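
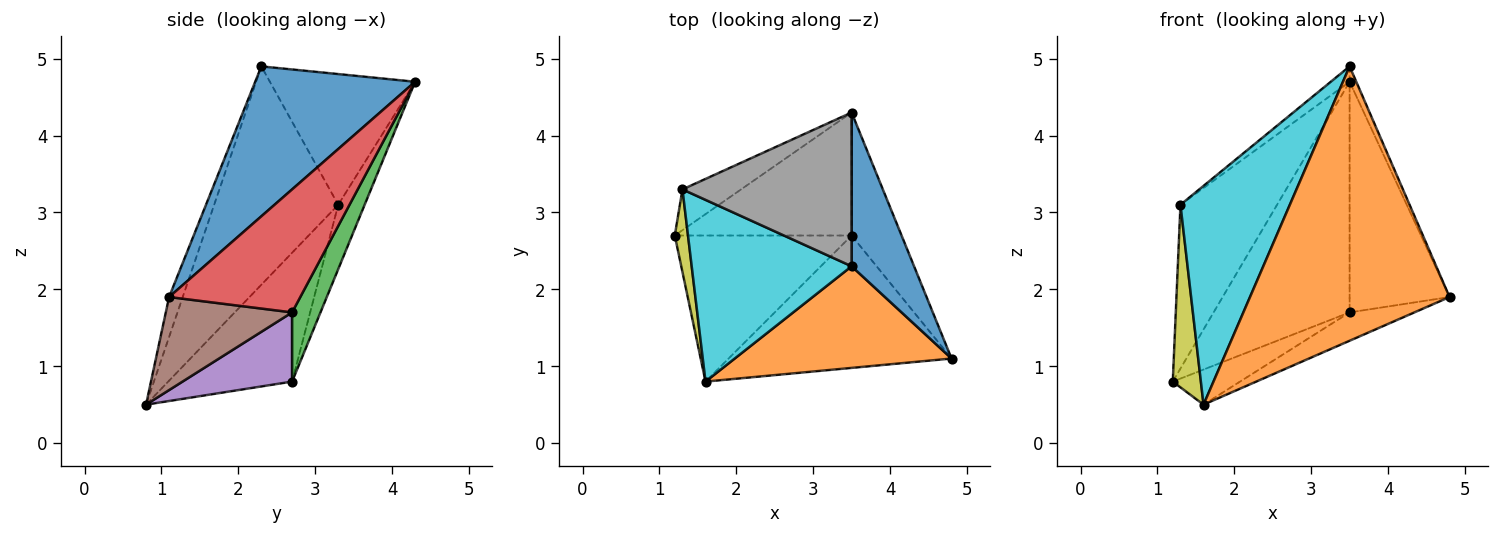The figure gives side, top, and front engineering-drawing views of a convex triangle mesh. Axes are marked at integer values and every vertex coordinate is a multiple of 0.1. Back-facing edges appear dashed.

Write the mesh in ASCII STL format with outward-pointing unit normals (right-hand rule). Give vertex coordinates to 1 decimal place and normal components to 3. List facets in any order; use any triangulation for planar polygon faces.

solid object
 facet normal 0.922 0.038 0.384
  outer loop
   vertex 3.5 2.3 4.9
   vertex 4.8 1.1 1.9
   vertex 3.5 4.3 4.7
  endloop
 endfacet
 facet normal -0.064 -0.936 0.347
  outer loop
   vertex 1.6 0.8 0.5
   vertex 4.8 1.1 1.9
   vertex 3.5 2.3 4.9
  endloop
 endfacet
 facet normal 0.181 0.868 -0.463
  outer loop
   vertex 3.5 2.7 1.7
   vertex 1.2 2.7 0.8
   vertex 3.5 4.3 4.7
  endloop
 endfacet
 facet normal 0.757 0.577 -0.308
  outer loop
   vertex 3.5 2.7 1.7
   vertex 3.5 4.3 4.7
   vertex 4.8 1.1 1.9
  endloop
 endfacet
 facet normal 0.356 0.218 -0.909
  outer loop
   vertex 3.5 2.7 1.7
   vertex 1.6 0.8 0.5
   vertex 1.2 2.7 0.8
  endloop
 endfacet
 facet normal 0.378 0.194 -0.905
  outer loop
   vertex 3.5 2.7 1.7
   vertex 4.8 1.1 1.9
   vertex 1.6 0.8 0.5
  endloop
 endfacet
 facet normal -0.256 0.938 -0.234
  outer loop
   vertex 1.3 3.3 3.1
   vertex 3.5 4.3 4.7
   vertex 1.2 2.7 0.8
  endloop
 endfacet
 facet normal -0.610 0.079 0.789
  outer loop
   vertex 1.3 3.3 3.1
   vertex 3.5 2.3 4.9
   vertex 3.5 4.3 4.7
  endloop
 endfacet
 facet normal -0.970 -0.220 0.100
  outer loop
   vertex 1.3 3.3 3.1
   vertex 1.2 2.7 0.8
   vertex 1.6 0.8 0.5
  endloop
 endfacet
 facet normal -0.657 -0.580 0.481
  outer loop
   vertex 1.3 3.3 3.1
   vertex 1.6 0.8 0.5
   vertex 3.5 2.3 4.9
  endloop
 endfacet
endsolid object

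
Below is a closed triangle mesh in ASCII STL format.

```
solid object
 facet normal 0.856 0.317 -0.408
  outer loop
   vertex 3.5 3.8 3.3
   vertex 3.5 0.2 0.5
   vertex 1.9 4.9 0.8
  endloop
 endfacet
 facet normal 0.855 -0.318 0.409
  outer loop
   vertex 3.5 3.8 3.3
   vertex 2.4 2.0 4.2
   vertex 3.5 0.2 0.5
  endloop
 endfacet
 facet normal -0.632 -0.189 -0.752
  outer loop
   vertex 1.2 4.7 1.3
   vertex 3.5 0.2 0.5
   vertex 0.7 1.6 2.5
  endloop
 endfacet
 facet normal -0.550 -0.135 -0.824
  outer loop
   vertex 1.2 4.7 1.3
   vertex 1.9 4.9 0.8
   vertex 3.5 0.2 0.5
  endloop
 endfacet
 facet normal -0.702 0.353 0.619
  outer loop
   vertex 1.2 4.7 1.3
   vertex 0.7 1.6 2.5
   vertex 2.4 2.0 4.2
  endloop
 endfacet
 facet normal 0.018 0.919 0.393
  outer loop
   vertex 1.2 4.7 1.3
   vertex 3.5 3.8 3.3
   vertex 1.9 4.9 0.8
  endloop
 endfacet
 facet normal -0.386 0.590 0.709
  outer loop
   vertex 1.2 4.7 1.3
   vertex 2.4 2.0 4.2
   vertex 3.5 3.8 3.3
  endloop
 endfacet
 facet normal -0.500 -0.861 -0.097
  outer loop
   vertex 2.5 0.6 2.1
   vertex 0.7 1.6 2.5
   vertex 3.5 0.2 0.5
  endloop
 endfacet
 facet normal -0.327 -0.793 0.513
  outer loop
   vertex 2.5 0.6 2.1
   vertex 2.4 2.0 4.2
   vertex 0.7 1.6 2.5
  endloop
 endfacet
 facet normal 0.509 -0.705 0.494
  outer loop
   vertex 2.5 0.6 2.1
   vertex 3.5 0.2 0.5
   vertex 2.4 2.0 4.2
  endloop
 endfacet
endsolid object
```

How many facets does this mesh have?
10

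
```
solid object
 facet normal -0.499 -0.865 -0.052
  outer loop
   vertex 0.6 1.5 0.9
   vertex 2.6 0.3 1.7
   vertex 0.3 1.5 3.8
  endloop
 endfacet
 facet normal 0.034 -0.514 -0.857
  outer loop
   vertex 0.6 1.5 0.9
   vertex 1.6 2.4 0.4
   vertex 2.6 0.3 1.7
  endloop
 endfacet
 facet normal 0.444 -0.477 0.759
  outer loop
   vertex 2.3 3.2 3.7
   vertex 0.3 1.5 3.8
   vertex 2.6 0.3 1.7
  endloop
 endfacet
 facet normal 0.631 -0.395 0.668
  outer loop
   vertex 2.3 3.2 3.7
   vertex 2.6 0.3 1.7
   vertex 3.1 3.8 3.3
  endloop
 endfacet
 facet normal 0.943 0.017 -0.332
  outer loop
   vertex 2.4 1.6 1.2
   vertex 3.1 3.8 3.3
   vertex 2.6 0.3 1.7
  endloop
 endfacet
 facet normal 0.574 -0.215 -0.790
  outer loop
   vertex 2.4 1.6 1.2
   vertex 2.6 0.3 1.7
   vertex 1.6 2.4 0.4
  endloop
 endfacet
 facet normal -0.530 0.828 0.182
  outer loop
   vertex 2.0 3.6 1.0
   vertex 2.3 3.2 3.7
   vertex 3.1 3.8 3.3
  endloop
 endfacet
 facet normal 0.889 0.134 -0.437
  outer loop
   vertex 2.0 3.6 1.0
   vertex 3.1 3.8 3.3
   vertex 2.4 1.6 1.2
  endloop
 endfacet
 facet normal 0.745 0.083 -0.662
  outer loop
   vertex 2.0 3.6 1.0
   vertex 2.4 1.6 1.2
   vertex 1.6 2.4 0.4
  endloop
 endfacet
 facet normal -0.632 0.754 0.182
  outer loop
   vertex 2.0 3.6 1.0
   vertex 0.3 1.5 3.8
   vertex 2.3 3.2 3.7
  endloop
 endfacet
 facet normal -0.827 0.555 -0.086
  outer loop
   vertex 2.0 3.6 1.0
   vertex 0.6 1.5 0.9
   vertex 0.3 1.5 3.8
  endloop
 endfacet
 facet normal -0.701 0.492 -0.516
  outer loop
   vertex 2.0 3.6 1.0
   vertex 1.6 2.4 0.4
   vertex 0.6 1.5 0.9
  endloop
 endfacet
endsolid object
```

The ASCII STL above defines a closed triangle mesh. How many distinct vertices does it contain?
8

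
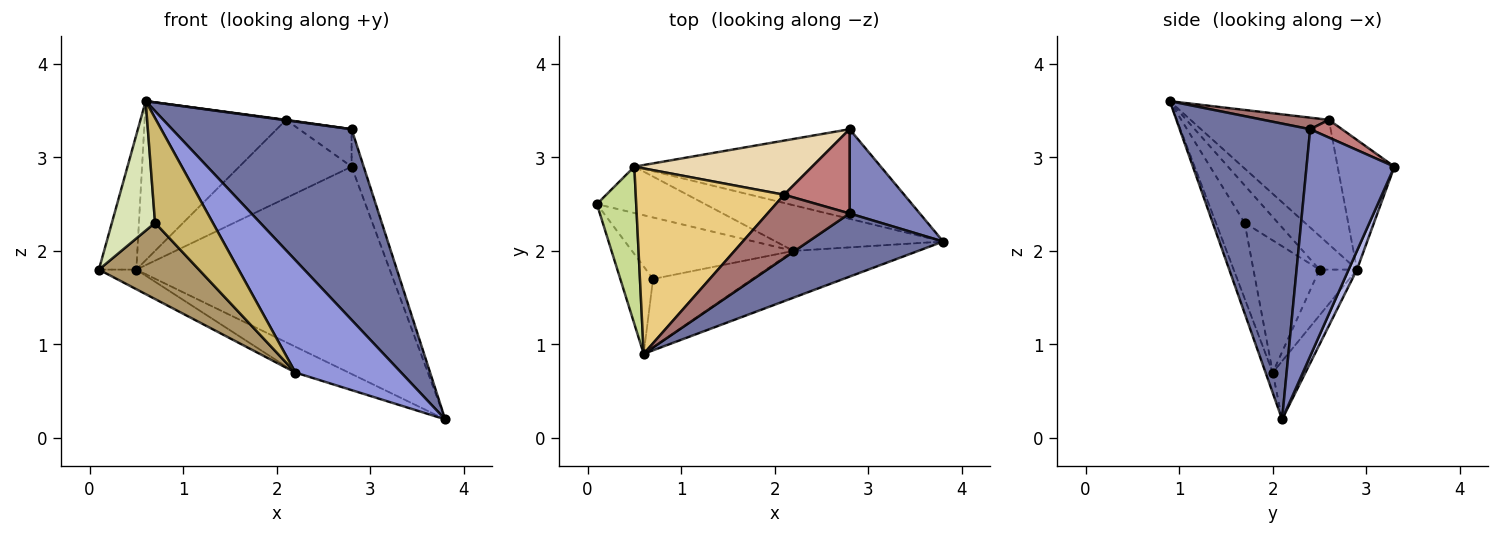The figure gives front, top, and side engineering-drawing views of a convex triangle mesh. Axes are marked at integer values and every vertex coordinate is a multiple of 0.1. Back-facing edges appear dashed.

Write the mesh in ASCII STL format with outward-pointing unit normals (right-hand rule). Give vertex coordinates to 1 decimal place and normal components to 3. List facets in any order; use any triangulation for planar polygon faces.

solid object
 facet normal 0.568 -0.781 0.259
  outer loop
   vertex 2.8 2.4 3.3
   vertex 0.6 0.9 3.6
   vertex 3.8 2.1 0.2
  endloop
 endfacet
 facet normal 0.947 0.130 0.293
  outer loop
   vertex 2.8 2.4 3.3
   vertex 3.8 2.1 0.2
   vertex 2.8 3.3 2.9
  endloop
 endfacet
 facet normal -0.062 -0.921 -0.384
  outer loop
   vertex 2.2 2.0 0.7
   vertex 3.8 2.1 0.2
   vertex 0.6 0.9 3.6
  endloop
 endfacet
 facet normal 0.030 0.917 -0.397
  outer loop
   vertex 0.5 2.9 1.8
   vertex 2.8 3.3 2.9
   vertex 3.8 2.1 0.2
  endloop
 endfacet
 facet normal -0.363 0.363 -0.858
  outer loop
   vertex 0.5 2.9 1.8
   vertex 2.2 2.0 0.7
   vertex 0.1 2.5 1.8
  endloop
 endfacet
 facet normal -0.290 0.471 -0.833
  outer loop
   vertex 0.5 2.9 1.8
   vertex 3.8 2.1 0.2
   vertex 2.2 2.0 0.7
  endloop
 endfacet
 facet normal -0.545 0.545 0.636
  outer loop
   vertex 0.5 2.9 1.8
   vertex 0.1 2.5 1.8
   vertex 0.6 0.9 3.6
  endloop
 endfacet
 facet normal -0.539 -0.698 -0.471
  outer loop
   vertex 0.7 1.7 2.3
   vertex 0.6 0.9 3.6
   vertex 0.1 2.5 1.8
  endloop
 endfacet
 facet normal -0.457 -0.692 -0.558
  outer loop
   vertex 0.7 1.7 2.3
   vertex 0.1 2.5 1.8
   vertex 2.2 2.0 0.7
  endloop
 endfacet
 facet normal -0.384 -0.773 -0.505
  outer loop
   vertex 0.7 1.7 2.3
   vertex 2.2 2.0 0.7
   vertex 0.6 0.9 3.6
  endloop
 endfacet
 facet normal -0.537 0.549 0.640
  outer loop
   vertex 2.1 2.6 3.4
   vertex 0.5 2.9 1.8
   vertex 0.6 0.9 3.6
  endloop
 endfacet
 facet normal -0.384 0.759 0.526
  outer loop
   vertex 2.1 2.6 3.4
   vertex 2.8 3.3 2.9
   vertex 0.5 2.9 1.8
  endloop
 endfacet
 facet normal 0.140 -0.007 0.990
  outer loop
   vertex 2.1 2.6 3.4
   vertex 0.6 0.9 3.6
   vertex 2.8 2.4 3.3
  endloop
 endfacet
 facet normal 0.239 0.394 0.887
  outer loop
   vertex 2.1 2.6 3.4
   vertex 2.8 2.4 3.3
   vertex 2.8 3.3 2.9
  endloop
 endfacet
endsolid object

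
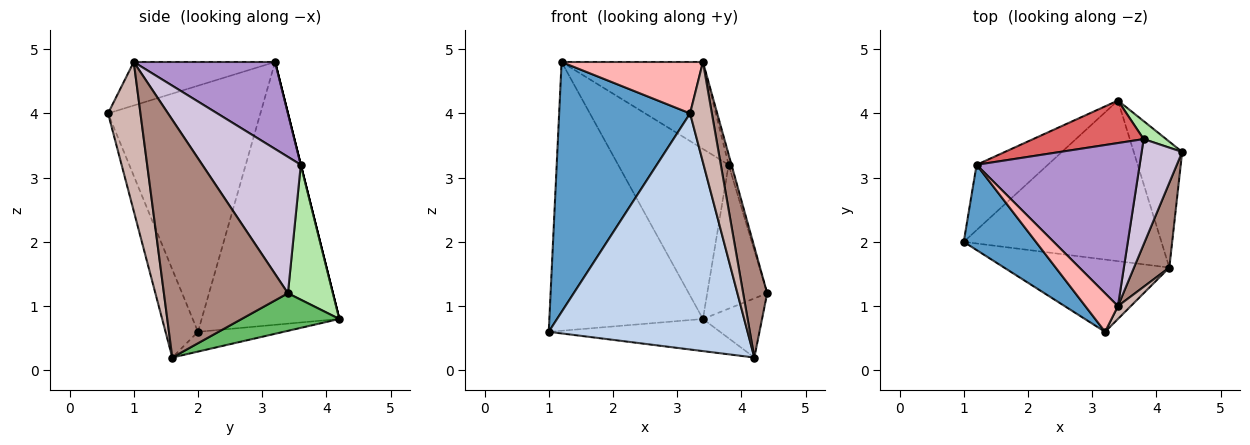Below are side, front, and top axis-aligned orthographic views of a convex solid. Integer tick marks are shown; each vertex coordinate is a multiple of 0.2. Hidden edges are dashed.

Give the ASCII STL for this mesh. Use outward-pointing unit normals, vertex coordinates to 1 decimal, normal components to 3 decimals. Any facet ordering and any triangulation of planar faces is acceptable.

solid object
 facet normal -0.740 -0.636 0.217
  outer loop
   vertex 1.2 3.2 4.8
   vertex 1.0 2.0 0.6
   vertex 3.2 0.6 4.0
  endloop
 endfacet
 facet normal -0.154 -0.945 -0.289
  outer loop
   vertex 4.2 1.6 0.2
   vertex 3.2 0.6 4.0
   vertex 1.0 2.0 0.6
  endloop
 endfacet
 facet normal -0.657 0.733 -0.178
  outer loop
   vertex 3.4 4.2 0.8
   vertex 1.0 2.0 0.6
   vertex 1.2 3.2 4.8
  endloop
 endfacet
 facet normal -0.098 0.195 -0.976
  outer loop
   vertex 3.4 4.2 0.8
   vertex 4.2 1.6 0.2
   vertex 1.0 2.0 0.6
  endloop
 endfacet
 facet normal 0.575 0.348 -0.741
  outer loop
   vertex 3.4 4.2 0.8
   vertex 4.4 3.4 1.2
   vertex 4.2 1.6 0.2
  endloop
 endfacet
 facet normal 0.597 0.796 0.100
  outer loop
   vertex 3.8 3.6 3.2
   vertex 4.4 3.4 1.2
   vertex 3.4 4.2 0.8
  endloop
 endfacet
 facet normal 0.000 0.970 0.243
  outer loop
   vertex 3.8 3.6 3.2
   vertex 3.4 4.2 0.8
   vertex 1.2 3.2 4.8
  endloop
 endfacet
 facet normal -0.625 -0.625 0.469
  outer loop
   vertex 3.4 1.0 4.8
   vertex 1.2 3.2 4.8
   vertex 3.2 0.6 4.0
  endloop
 endfacet
 facet normal 0.426 0.426 0.798
  outer loop
   vertex 3.4 1.0 4.8
   vertex 3.8 3.6 3.2
   vertex 1.2 3.2 4.8
  endloop
 endfacet
 facet normal 0.958 0.028 0.285
  outer loop
   vertex 3.4 1.0 4.8
   vertex 4.4 3.4 1.2
   vertex 3.8 3.6 3.2
  endloop
 endfacet
 facet normal 0.971 -0.188 0.144
  outer loop
   vertex 3.4 1.0 4.8
   vertex 4.2 1.6 0.2
   vertex 4.4 3.4 1.2
  endloop
 endfacet
 facet normal 0.828 -0.557 0.071
  outer loop
   vertex 3.4 1.0 4.8
   vertex 3.2 0.6 4.0
   vertex 4.2 1.6 0.2
  endloop
 endfacet
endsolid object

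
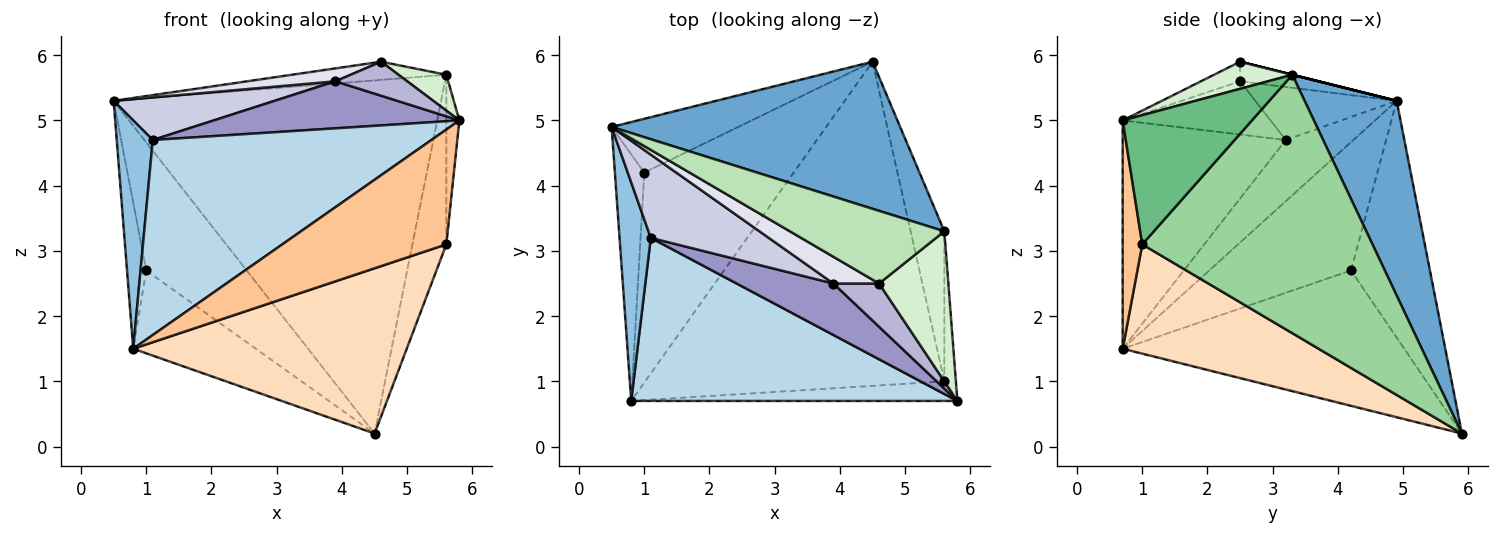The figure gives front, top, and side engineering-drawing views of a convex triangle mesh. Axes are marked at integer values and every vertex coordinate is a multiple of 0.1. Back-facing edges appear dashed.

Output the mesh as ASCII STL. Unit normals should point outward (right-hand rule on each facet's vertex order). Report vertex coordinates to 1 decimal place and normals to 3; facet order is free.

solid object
 facet normal 0.251 0.894 0.372
  outer loop
   vertex 5.6 3.3 5.7
   vertex 4.5 5.9 0.2
   vertex 0.5 4.9 5.3
  endloop
 endfacet
 facet normal -0.805 -0.429 0.411
  outer loop
   vertex 1.1 3.2 4.7
   vertex 0.5 4.9 5.3
   vertex 0.8 0.7 1.5
  endloop
 endfacet
 facet normal -0.410 -0.700 0.585
  outer loop
   vertex 1.1 3.2 4.7
   vertex 0.8 0.7 1.5
   vertex 5.8 0.7 5.0
  endloop
 endfacet
 facet normal -0.587 0.746 -0.314
  outer loop
   vertex 1.0 4.2 2.7
   vertex 0.5 4.9 5.3
   vertex 4.5 5.9 0.2
  endloop
 endfacet
 facet normal -0.966 0.131 -0.221
  outer loop
   vertex 1.0 4.2 2.7
   vertex 0.8 0.7 1.5
   vertex 0.5 4.9 5.3
  endloop
 endfacet
 facet normal -0.644 0.281 -0.711
  outer loop
   vertex 1.0 4.2 2.7
   vertex 4.5 5.9 0.2
   vertex 0.8 0.7 1.5
  endloop
 endfacet
 facet normal 0.117 -0.979 -0.167
  outer loop
   vertex 5.6 1.0 3.1
   vertex 5.8 0.7 5.0
   vertex 0.8 0.7 1.5
  endloop
 endfacet
 facet normal 0.309 -0.432 -0.847
  outer loop
   vertex 5.6 1.0 3.1
   vertex 0.8 0.7 1.5
   vertex 4.5 5.9 0.2
  endloop
 endfacet
 facet normal 0.991 0.100 -0.089
  outer loop
   vertex 5.6 1.0 3.1
   vertex 5.6 3.3 5.7
   vertex 5.8 0.7 5.0
  endloop
 endfacet
 facet normal 0.981 0.145 -0.128
  outer loop
   vertex 5.6 1.0 3.1
   vertex 4.5 5.9 0.2
   vertex 5.6 3.3 5.7
  endloop
 endfacet
 facet normal 0.000 0.243 0.970
  outer loop
   vertex 4.6 2.5 5.9
   vertex 5.6 3.3 5.7
   vertex 0.5 4.9 5.3
  endloop
 endfacet
 facet normal 0.356 -0.217 0.909
  outer loop
   vertex 4.6 2.5 5.9
   vertex 5.8 0.7 5.0
   vertex 5.6 3.3 5.7
  endloop
 endfacet
 facet normal -0.376 -0.625 0.684
  outer loop
   vertex 3.9 2.5 5.6
   vertex 1.1 3.2 4.7
   vertex 5.8 0.7 5.0
  endloop
 endfacet
 facet normal -0.319 -0.585 0.745
  outer loop
   vertex 3.9 2.5 5.6
   vertex 5.8 0.7 5.0
   vertex 4.6 2.5 5.9
  endloop
 endfacet
 facet normal -0.371 -0.423 0.827
  outer loop
   vertex 3.9 2.5 5.6
   vertex 0.5 4.9 5.3
   vertex 1.1 3.2 4.7
  endloop
 endfacet
 facet normal -0.360 -0.405 0.840
  outer loop
   vertex 3.9 2.5 5.6
   vertex 4.6 2.5 5.9
   vertex 0.5 4.9 5.3
  endloop
 endfacet
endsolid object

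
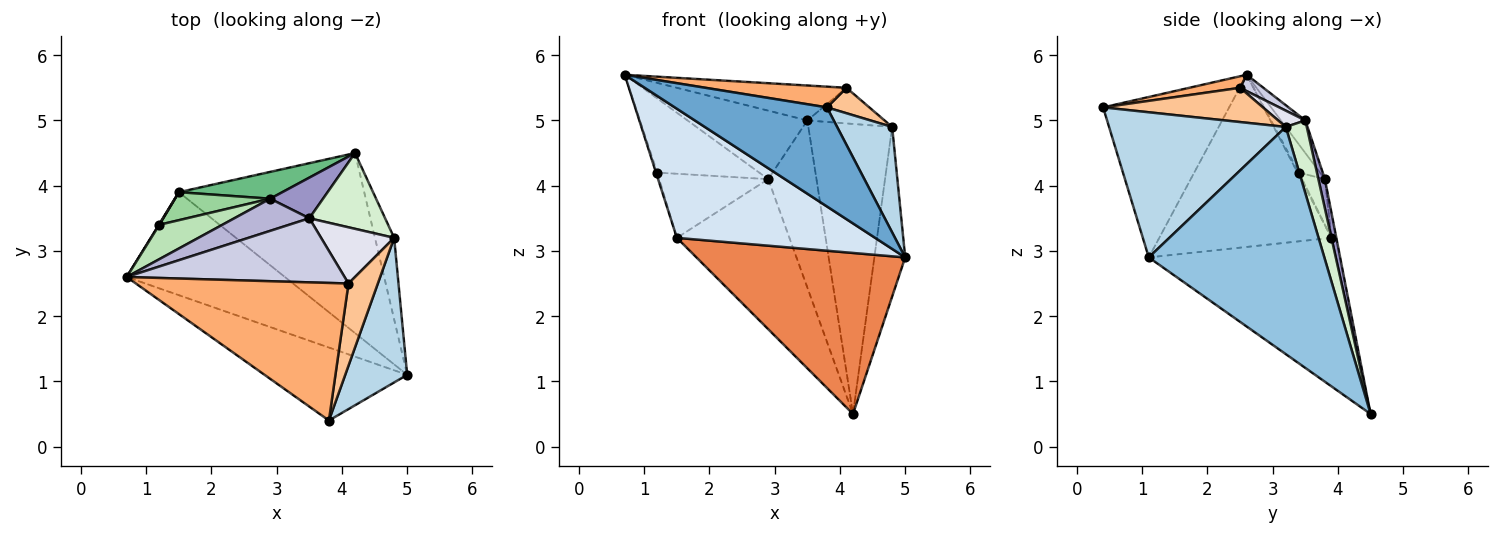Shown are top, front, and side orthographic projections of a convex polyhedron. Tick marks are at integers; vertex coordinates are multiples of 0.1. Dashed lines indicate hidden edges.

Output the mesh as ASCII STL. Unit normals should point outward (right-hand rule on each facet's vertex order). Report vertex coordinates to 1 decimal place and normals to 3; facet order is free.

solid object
 facet normal -0.555 -0.670 -0.493
  outer loop
   vertex 3.8 0.4 5.2
   vertex 0.7 2.6 5.7
   vertex 5.0 1.1 2.9
  endloop
 endfacet
 facet normal 0.982 0.172 -0.083
  outer loop
   vertex 4.8 3.2 4.9
   vertex 5.0 1.1 2.9
   vertex 4.2 4.5 0.5
  endloop
 endfacet
 facet normal 0.884 -0.275 0.377
  outer loop
   vertex 4.8 3.2 4.9
   vertex 3.8 0.4 5.2
   vertex 5.0 1.1 2.9
  endloop
 endfacet
 facet normal -0.562 -0.647 -0.516
  outer loop
   vertex 1.5 3.9 3.2
   vertex 5.0 1.1 2.9
   vertex 0.7 2.6 5.7
  endloop
 endfacet
 facet normal -0.513 -0.572 -0.640
  outer loop
   vertex 1.5 3.9 3.2
   vertex 4.2 4.5 0.5
   vertex 5.0 1.1 2.9
  endloop
 endfacet
 facet normal 0.054 -0.149 0.987
  outer loop
   vertex 4.1 2.5 5.5
   vertex 0.7 2.6 5.7
   vertex 3.8 0.4 5.2
  endloop
 endfacet
 facet normal 0.744 -0.197 0.638
  outer loop
   vertex 4.1 2.5 5.5
   vertex 3.8 0.4 5.2
   vertex 4.8 3.2 4.9
  endloop
 endfacet
 facet normal -0.700 0.700 0.140
  outer loop
   vertex 1.2 3.4 4.2
   vertex 1.5 3.9 3.2
   vertex 0.7 2.6 5.7
  endloop
 endfacet
 facet normal -0.043 0.983 0.176
  outer loop
   vertex 2.9 3.8 4.1
   vertex 4.2 4.5 0.5
   vertex 1.5 3.9 3.2
  endloop
 endfacet
 facet normal -0.189 0.900 0.393
  outer loop
   vertex 2.9 3.8 4.1
   vertex 1.5 3.9 3.2
   vertex 1.2 3.4 4.2
  endloop
 endfacet
 facet normal -0.185 0.891 0.414
  outer loop
   vertex 2.9 3.8 4.1
   vertex 1.2 3.4 4.2
   vertex 0.7 2.6 5.7
  endloop
 endfacet
 facet normal 0.236 0.940 0.246
  outer loop
   vertex 3.5 3.5 5.0
   vertex 4.8 3.2 4.9
   vertex 4.2 4.5 0.5
  endloop
 endfacet
 facet normal 0.130 0.963 0.234
  outer loop
   vertex 3.5 3.5 5.0
   vertex 4.2 4.5 0.5
   vertex 2.9 3.8 4.1
  endloop
 endfacet
 facet normal -0.182 0.890 0.418
  outer loop
   vertex 3.5 3.5 5.0
   vertex 2.9 3.8 4.1
   vertex 0.7 2.6 5.7
  endloop
 endfacet
 facet normal 0.066 0.477 0.876
  outer loop
   vertex 3.5 3.5 5.0
   vertex 0.7 2.6 5.7
   vertex 4.1 2.5 5.5
  endloop
 endfacet
 facet normal 0.185 0.526 0.830
  outer loop
   vertex 3.5 3.5 5.0
   vertex 4.1 2.5 5.5
   vertex 4.8 3.2 4.9
  endloop
 endfacet
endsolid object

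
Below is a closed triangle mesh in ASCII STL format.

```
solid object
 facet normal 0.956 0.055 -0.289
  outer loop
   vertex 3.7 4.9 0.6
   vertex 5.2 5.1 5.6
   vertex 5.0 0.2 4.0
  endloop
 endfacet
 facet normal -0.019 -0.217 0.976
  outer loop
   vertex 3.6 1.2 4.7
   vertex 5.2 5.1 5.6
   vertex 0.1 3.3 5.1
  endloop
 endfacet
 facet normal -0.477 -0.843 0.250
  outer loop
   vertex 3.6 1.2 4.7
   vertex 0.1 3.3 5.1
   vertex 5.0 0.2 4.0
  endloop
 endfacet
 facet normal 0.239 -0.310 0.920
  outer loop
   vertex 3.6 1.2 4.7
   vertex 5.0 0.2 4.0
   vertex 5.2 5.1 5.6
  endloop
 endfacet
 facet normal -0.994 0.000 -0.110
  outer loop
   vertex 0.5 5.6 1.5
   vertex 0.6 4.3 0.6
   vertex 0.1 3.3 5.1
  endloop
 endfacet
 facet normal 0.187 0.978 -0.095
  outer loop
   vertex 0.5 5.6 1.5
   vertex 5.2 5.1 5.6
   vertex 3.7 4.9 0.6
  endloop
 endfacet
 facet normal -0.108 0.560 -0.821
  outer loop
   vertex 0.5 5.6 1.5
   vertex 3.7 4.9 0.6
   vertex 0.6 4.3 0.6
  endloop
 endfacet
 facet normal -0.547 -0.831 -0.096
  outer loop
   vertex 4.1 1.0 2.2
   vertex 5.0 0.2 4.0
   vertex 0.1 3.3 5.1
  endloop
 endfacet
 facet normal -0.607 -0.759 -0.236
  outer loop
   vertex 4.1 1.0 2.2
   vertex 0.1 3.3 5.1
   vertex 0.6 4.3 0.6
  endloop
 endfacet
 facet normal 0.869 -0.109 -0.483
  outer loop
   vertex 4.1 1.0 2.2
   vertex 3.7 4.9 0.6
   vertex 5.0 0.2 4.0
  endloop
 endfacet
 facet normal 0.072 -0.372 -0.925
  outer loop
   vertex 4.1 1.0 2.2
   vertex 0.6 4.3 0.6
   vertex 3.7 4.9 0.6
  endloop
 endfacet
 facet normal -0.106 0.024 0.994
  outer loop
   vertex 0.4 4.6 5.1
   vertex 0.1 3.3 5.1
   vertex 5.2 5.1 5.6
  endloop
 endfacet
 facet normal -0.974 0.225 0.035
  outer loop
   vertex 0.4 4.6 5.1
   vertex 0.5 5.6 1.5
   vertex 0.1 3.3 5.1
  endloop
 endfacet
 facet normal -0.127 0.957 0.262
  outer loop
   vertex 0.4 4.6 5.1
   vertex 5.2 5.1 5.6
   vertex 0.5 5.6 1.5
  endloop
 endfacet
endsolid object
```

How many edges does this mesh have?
21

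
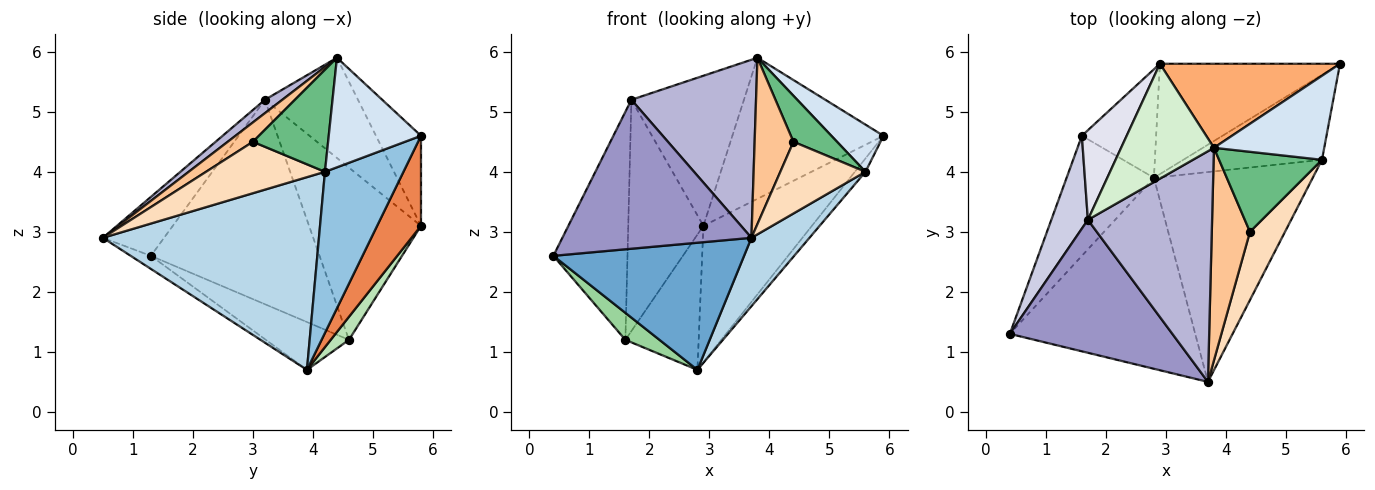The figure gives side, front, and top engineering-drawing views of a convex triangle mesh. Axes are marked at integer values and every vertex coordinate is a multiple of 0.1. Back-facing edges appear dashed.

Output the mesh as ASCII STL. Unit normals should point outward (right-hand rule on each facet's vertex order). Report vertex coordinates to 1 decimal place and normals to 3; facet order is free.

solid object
 facet normal -0.059 -0.553 -0.831
  outer loop
   vertex 2.8 3.9 0.7
   vertex 3.7 0.5 2.9
   vertex 0.4 1.3 2.6
  endloop
 endfacet
 facet normal 0.754 0.102 -0.649
  outer loop
   vertex 5.6 4.2 4.0
   vertex 2.8 3.9 0.7
   vertex 5.9 5.8 4.6
  endloop
 endfacet
 facet normal 0.756 -0.203 -0.623
  outer loop
   vertex 5.6 4.2 4.0
   vertex 3.7 0.5 2.9
   vertex 2.8 3.9 0.7
  endloop
 endfacet
 facet normal 0.655 -0.370 0.659
  outer loop
   vertex 5.6 4.2 4.0
   vertex 5.9 5.8 4.6
   vertex 3.8 4.4 5.9
  endloop
 endfacet
 facet normal 0.300 0.742 -0.600
  outer loop
   vertex 2.9 5.8 3.1
   vertex 5.9 5.8 4.6
   vertex 2.8 3.9 0.7
  endloop
 endfacet
 facet normal -0.248 0.832 0.496
  outer loop
   vertex 2.9 5.8 3.1
   vertex 3.8 4.4 5.9
   vertex 5.9 5.8 4.6
  endloop
 endfacet
 facet normal 0.372 -0.572 0.731
  outer loop
   vertex 4.4 3.0 4.5
   vertex 3.8 4.4 5.9
   vertex 3.7 0.5 2.9
  endloop
 endfacet
 facet normal 0.711 -0.509 0.485
  outer loop
   vertex 4.4 3.0 4.5
   vertex 3.7 0.5 2.9
   vertex 5.6 4.2 4.0
  endloop
 endfacet
 facet normal 0.652 -0.378 0.657
  outer loop
   vertex 4.4 3.0 4.5
   vertex 5.6 4.2 4.0
   vertex 3.8 4.4 5.9
  endloop
 endfacet
 facet normal -0.471 -0.194 -0.860
  outer loop
   vertex 1.6 4.6 1.2
   vertex 2.8 3.9 0.7
   vertex 0.4 1.3 2.6
  endloop
 endfacet
 facet normal 0.191 0.766 -0.614
  outer loop
   vertex 1.6 4.6 1.2
   vertex 2.9 5.8 3.1
   vertex 2.8 3.9 0.7
  endloop
 endfacet
 facet normal -0.549 0.664 0.508
  outer loop
   vertex 1.7 3.2 5.2
   vertex 3.8 4.4 5.9
   vertex 2.9 5.8 3.1
  endloop
 endfacet
 facet normal -0.235 -0.725 0.647
  outer loop
   vertex 1.7 3.2 5.2
   vertex 0.4 1.3 2.6
   vertex 3.7 0.5 2.9
  endloop
 endfacet
 facet normal 0.085 -0.609 0.789
  outer loop
   vertex 1.7 3.2 5.2
   vertex 3.7 0.5 2.9
   vertex 3.8 4.4 5.9
  endloop
 endfacet
 facet normal -0.903 0.397 0.162
  outer loop
   vertex 1.7 3.2 5.2
   vertex 1.6 4.6 1.2
   vertex 0.4 1.3 2.6
  endloop
 endfacet
 facet normal -0.811 0.545 0.211
  outer loop
   vertex 1.7 3.2 5.2
   vertex 2.9 5.8 3.1
   vertex 1.6 4.6 1.2
  endloop
 endfacet
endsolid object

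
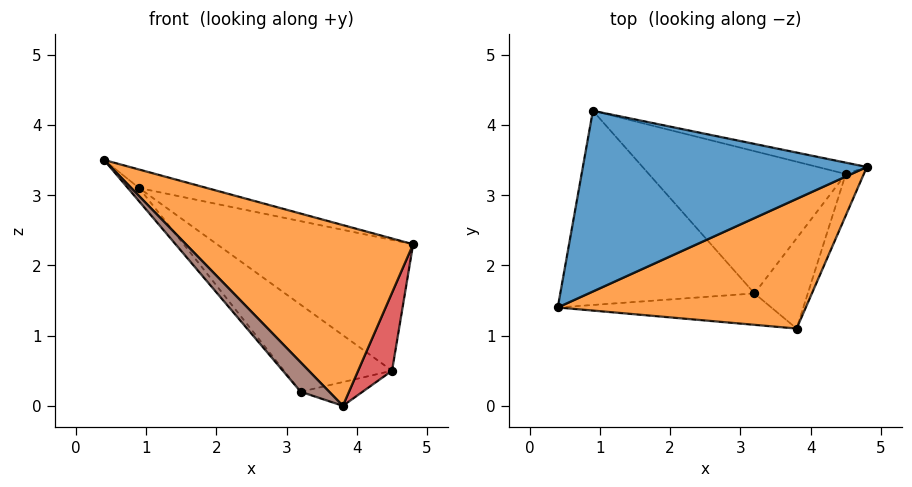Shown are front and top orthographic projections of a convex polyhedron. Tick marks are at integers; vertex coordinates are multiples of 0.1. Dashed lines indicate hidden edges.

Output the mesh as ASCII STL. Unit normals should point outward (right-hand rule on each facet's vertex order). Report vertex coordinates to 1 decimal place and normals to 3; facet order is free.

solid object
 facet normal 0.219 0.099 0.971
  outer loop
   vertex 0.9 4.2 3.1
   vertex 0.4 1.4 3.5
   vertex 4.8 3.4 2.3
  endloop
 endfacet
 facet normal 0.467 -0.718 0.515
  outer loop
   vertex 3.8 1.1 0.0
   vertex 4.8 3.4 2.3
   vertex 0.4 1.4 3.5
  endloop
 endfacet
 facet normal 0.183 0.979 -0.085
  outer loop
   vertex 4.5 3.3 0.5
   vertex 0.9 4.2 3.1
   vertex 4.8 3.4 2.3
  endloop
 endfacet
 facet normal 0.952 -0.270 -0.144
  outer loop
   vertex 4.5 3.3 0.5
   vertex 4.8 3.4 2.3
   vertex 3.8 1.1 0.0
  endloop
 endfacet
 facet normal -0.763 0.044 -0.645
  outer loop
   vertex 3.2 1.6 0.2
   vertex 0.4 1.4 3.5
   vertex 0.9 4.2 3.1
  endloop
 endfacet
 facet normal -0.631 -0.530 -0.567
  outer loop
   vertex 3.2 1.6 0.2
   vertex 3.8 1.1 0.0
   vertex 0.4 1.4 3.5
  endloop
 endfacet
 facet normal -0.437 0.469 -0.767
  outer loop
   vertex 3.2 1.6 0.2
   vertex 0.9 4.2 3.1
   vertex 4.5 3.3 0.5
  endloop
 endfacet
 facet normal -0.109 0.253 -0.961
  outer loop
   vertex 3.2 1.6 0.2
   vertex 4.5 3.3 0.5
   vertex 3.8 1.1 0.0
  endloop
 endfacet
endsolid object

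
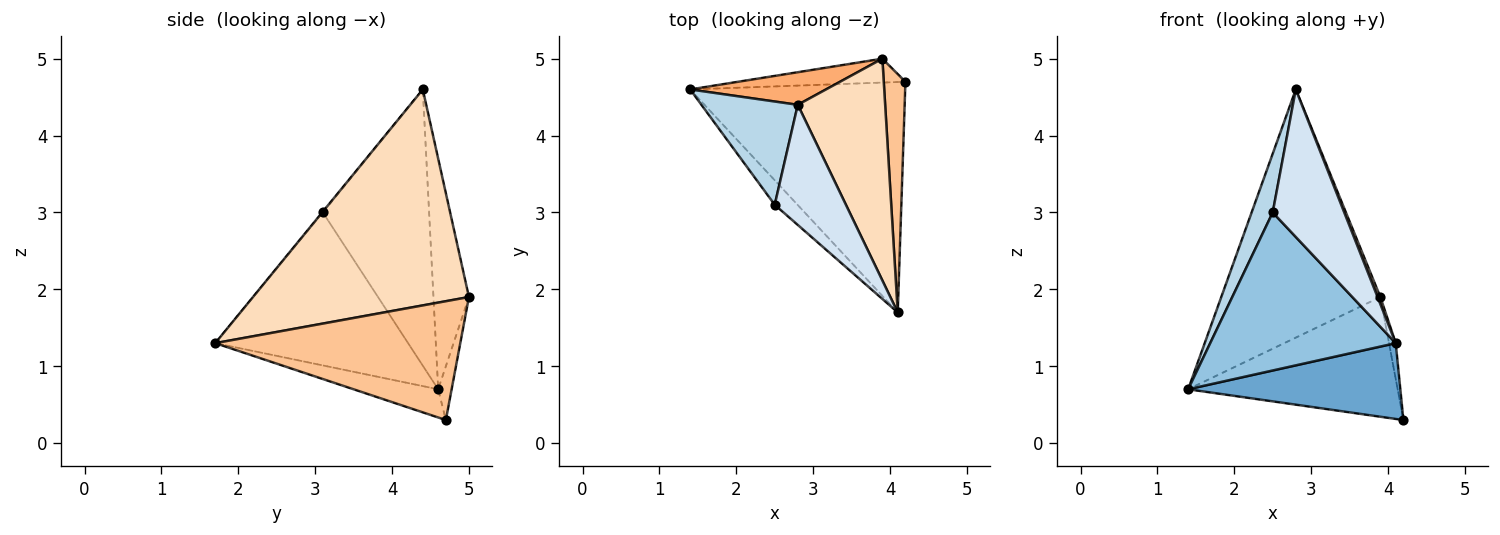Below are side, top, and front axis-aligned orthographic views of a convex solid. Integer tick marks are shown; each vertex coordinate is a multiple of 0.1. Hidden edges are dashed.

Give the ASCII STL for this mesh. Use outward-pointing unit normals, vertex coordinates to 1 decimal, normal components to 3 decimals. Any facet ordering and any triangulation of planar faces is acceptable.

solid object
 facet normal -0.124 -0.310 -0.943
  outer loop
   vertex 4.1 1.7 1.3
   vertex 1.4 4.6 0.7
   vertex 4.2 4.7 0.3
  endloop
 endfacet
 facet normal -0.717 -0.689 -0.107
  outer loop
   vertex 2.5 3.1 3.0
   vertex 1.4 4.6 0.7
   vertex 4.1 1.7 1.3
  endloop
 endfacet
 facet normal -0.928 -0.184 0.324
  outer loop
   vertex 2.5 3.1 3.0
   vertex 2.8 4.4 4.6
   vertex 1.4 4.6 0.7
  endloop
 endfacet
 facet normal -0.008 -0.775 0.631
  outer loop
   vertex 2.5 3.1 3.0
   vertex 4.1 1.7 1.3
   vertex 2.8 4.4 4.6
  endloop
 endfacet
 facet normal -0.063 0.979 -0.195
  outer loop
   vertex 3.9 5.0 1.9
   vertex 4.2 4.7 0.3
   vertex 1.4 4.6 0.7
  endloop
 endfacet
 facet normal -0.216 0.968 0.127
  outer loop
   vertex 3.9 5.0 1.9
   vertex 1.4 4.6 0.7
   vertex 2.8 4.4 4.6
  endloop
 endfacet
 facet normal 0.983 0.027 0.179
  outer loop
   vertex 3.9 5.0 1.9
   vertex 4.1 1.7 1.3
   vertex 4.2 4.7 0.3
  endloop
 endfacet
 facet normal 0.927 -0.012 0.375
  outer loop
   vertex 3.9 5.0 1.9
   vertex 2.8 4.4 4.6
   vertex 4.1 1.7 1.3
  endloop
 endfacet
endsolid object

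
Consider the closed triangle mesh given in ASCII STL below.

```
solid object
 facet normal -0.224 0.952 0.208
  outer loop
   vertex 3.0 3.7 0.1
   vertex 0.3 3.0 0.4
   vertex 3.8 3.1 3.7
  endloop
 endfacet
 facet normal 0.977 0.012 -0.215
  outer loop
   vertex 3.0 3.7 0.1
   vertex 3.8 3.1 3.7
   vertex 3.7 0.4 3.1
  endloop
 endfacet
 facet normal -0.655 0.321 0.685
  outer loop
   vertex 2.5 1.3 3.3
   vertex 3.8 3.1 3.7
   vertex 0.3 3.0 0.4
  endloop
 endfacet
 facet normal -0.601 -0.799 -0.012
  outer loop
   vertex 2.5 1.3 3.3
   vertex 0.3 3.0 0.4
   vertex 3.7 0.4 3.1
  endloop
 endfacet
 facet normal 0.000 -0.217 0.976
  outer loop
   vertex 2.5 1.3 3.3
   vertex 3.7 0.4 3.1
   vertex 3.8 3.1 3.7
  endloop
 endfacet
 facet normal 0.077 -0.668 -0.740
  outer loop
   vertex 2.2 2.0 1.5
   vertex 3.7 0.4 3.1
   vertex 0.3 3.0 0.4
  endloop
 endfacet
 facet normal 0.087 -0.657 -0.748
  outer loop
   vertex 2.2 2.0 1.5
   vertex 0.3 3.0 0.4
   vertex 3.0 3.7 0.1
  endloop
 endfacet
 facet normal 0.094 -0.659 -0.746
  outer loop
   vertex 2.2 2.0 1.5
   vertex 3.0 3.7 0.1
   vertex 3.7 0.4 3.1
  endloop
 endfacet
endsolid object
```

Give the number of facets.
8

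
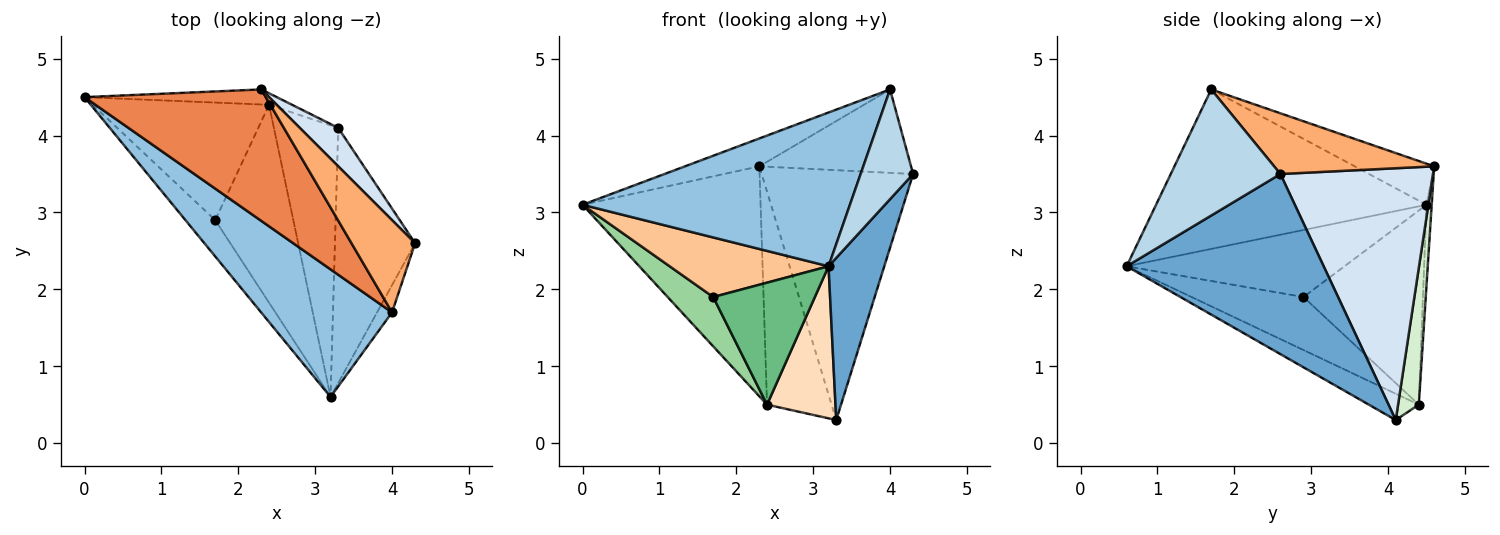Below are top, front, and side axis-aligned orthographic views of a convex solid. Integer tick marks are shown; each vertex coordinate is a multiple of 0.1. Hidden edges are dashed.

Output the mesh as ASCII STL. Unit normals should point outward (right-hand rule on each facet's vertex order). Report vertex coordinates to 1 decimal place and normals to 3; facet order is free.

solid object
 facet normal 0.885 -0.250 -0.394
  outer loop
   vertex 3.3 4.1 0.3
   vertex 4.3 2.6 3.5
   vertex 3.2 0.6 2.3
  endloop
 endfacet
 facet normal -0.614 -0.607 0.504
  outer loop
   vertex 4.0 1.7 4.6
   vertex 0.0 4.5 3.1
   vertex 3.2 0.6 2.3
  endloop
 endfacet
 facet normal 0.897 -0.429 -0.107
  outer loop
   vertex 4.0 1.7 4.6
   vertex 3.2 0.6 2.3
   vertex 4.3 2.6 3.5
  endloop
 endfacet
 facet normal 0.706 0.700 0.108
  outer loop
   vertex 2.3 4.6 3.6
   vertex 4.3 2.6 3.5
   vertex 3.3 4.1 0.3
  endloop
 endfacet
 facet normal -0.216 0.202 0.955
  outer loop
   vertex 2.3 4.6 3.6
   vertex 0.0 4.5 3.1
   vertex 4.0 1.7 4.6
  endloop
 endfacet
 facet normal 0.578 0.547 0.605
  outer loop
   vertex 2.3 4.6 3.6
   vertex 4.0 1.7 4.6
   vertex 4.3 2.6 3.5
  endloop
 endfacet
 facet normal -0.760 -0.555 -0.338
  outer loop
   vertex 1.7 2.9 1.9
   vertex 3.2 0.6 2.3
   vertex 0.0 4.5 3.1
  endloop
 endfacet
 facet normal -0.336 -0.460 -0.822
  outer loop
   vertex 2.4 4.4 0.5
   vertex 3.3 4.1 0.3
   vertex 3.2 0.6 2.3
  endloop
 endfacet
 facet normal -0.500 -0.454 -0.737
  outer loop
   vertex 2.4 4.4 0.5
   vertex 3.2 0.6 2.3
   vertex 1.7 2.9 1.9
  endloop
 endfacet
 facet normal -0.712 -0.272 -0.647
  outer loop
   vertex 2.4 4.4 0.5
   vertex 1.7 2.9 1.9
   vertex 0.0 4.5 3.1
  endloop
 endfacet
 facet normal -0.029 0.997 -0.065
  outer loop
   vertex 2.4 4.4 0.5
   vertex 0.0 4.5 3.1
   vertex 2.3 4.6 3.6
  endloop
 endfacet
 facet normal 0.305 0.951 -0.051
  outer loop
   vertex 2.4 4.4 0.5
   vertex 2.3 4.6 3.6
   vertex 3.3 4.1 0.3
  endloop
 endfacet
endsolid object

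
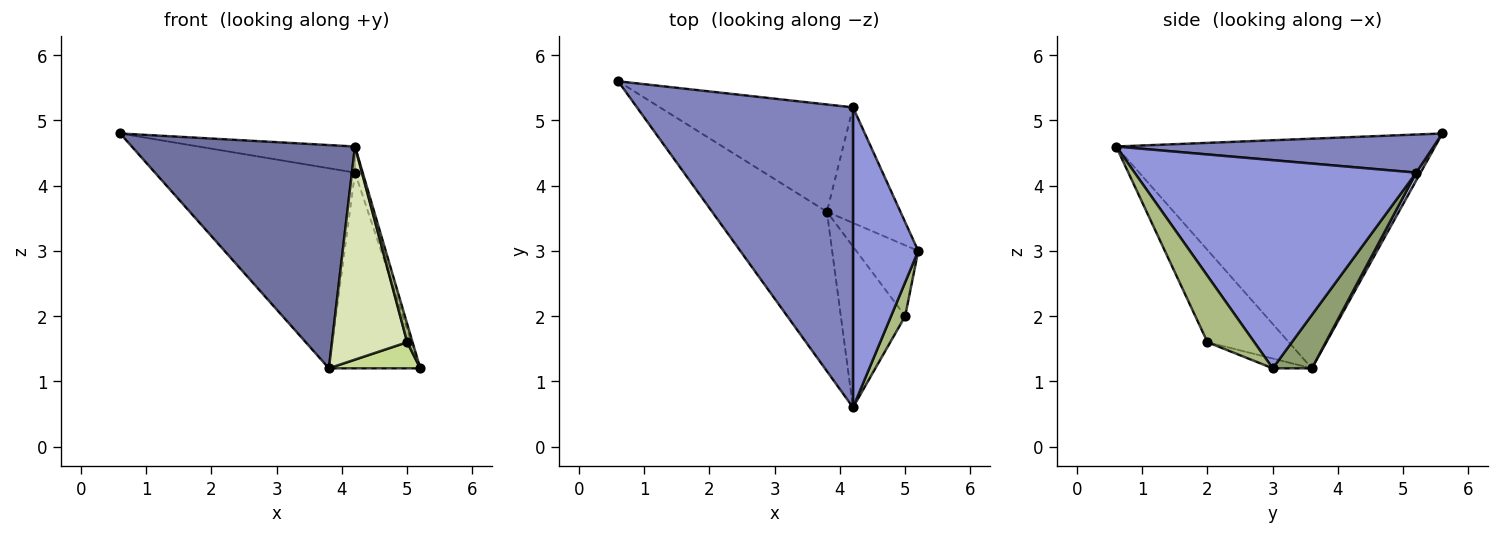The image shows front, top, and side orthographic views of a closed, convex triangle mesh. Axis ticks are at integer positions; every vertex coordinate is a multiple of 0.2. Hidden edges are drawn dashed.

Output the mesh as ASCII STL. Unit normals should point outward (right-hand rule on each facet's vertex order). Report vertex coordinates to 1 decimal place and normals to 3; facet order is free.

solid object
 facet normal -0.758 -0.531 -0.379
  outer loop
   vertex 3.8 3.6 1.2
   vertex 4.2 0.6 4.6
   vertex 0.6 5.6 4.8
  endloop
 endfacet
 facet normal 0.173 0.085 0.981
  outer loop
   vertex 4.2 5.2 4.2
   vertex 0.6 5.6 4.8
   vertex 4.2 0.6 4.6
  endloop
 endfacet
 facet normal 0.954 0.026 0.299
  outer loop
   vertex 4.2 5.2 4.2
   vertex 4.2 0.6 4.6
   vertex 5.2 3.0 1.2
  endloop
 endfacet
 facet normal 0.019 0.881 -0.472
  outer loop
   vertex 4.2 5.2 4.2
   vertex 3.8 3.6 1.2
   vertex 0.6 5.6 4.8
  endloop
 endfacet
 facet normal 0.346 0.808 -0.477
  outer loop
   vertex 4.2 5.2 4.2
   vertex 5.2 3.0 1.2
   vertex 3.8 3.6 1.2
  endloop
 endfacet
 facet normal 0.972 -0.112 0.207
  outer loop
   vertex 5.0 2.0 1.6
   vertex 5.2 3.0 1.2
   vertex 4.2 0.6 4.6
  endloop
 endfacet
 facet normal -0.147 -0.342 -0.928
  outer loop
   vertex 5.0 2.0 1.6
   vertex 3.8 3.6 1.2
   vertex 5.2 3.0 1.2
  endloop
 endfacet
 facet normal -0.653 -0.604 -0.456
  outer loop
   vertex 5.0 2.0 1.6
   vertex 4.2 0.6 4.6
   vertex 3.8 3.6 1.2
  endloop
 endfacet
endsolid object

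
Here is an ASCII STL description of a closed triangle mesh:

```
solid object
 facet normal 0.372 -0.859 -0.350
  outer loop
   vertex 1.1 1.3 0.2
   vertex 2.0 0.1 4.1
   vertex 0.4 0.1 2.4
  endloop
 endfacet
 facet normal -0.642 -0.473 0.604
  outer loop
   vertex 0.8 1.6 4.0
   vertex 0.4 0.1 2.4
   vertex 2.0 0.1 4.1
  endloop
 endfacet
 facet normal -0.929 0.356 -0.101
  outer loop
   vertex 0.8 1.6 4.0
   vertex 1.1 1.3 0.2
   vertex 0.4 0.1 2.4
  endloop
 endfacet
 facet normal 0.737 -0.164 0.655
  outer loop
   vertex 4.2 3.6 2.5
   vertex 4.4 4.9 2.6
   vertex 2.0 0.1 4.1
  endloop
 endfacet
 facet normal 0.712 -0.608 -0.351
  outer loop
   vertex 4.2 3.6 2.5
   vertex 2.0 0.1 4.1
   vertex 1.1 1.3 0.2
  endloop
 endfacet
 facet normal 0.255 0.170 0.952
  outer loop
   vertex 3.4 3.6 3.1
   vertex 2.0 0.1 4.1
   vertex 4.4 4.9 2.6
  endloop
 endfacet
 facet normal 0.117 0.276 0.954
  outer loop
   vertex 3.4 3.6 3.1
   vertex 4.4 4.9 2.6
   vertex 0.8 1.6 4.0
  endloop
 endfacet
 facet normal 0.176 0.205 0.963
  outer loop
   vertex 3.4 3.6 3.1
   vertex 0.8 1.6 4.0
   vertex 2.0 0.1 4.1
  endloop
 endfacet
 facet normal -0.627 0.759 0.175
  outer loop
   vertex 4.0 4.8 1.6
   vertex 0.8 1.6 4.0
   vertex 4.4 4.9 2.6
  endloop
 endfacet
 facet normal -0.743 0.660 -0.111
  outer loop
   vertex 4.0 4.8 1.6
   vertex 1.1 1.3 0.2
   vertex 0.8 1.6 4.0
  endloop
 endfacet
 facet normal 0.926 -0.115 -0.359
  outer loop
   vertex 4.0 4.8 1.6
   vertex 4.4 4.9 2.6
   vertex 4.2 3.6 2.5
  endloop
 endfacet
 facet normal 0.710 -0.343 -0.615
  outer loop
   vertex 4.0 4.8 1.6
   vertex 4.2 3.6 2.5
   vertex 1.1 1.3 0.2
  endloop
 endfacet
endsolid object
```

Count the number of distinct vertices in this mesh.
8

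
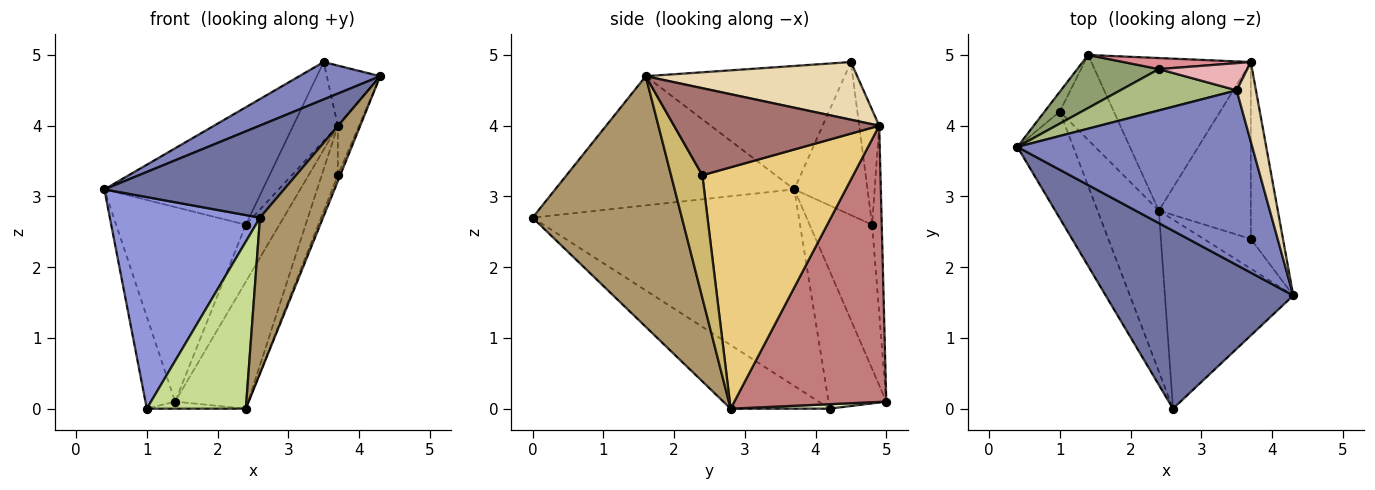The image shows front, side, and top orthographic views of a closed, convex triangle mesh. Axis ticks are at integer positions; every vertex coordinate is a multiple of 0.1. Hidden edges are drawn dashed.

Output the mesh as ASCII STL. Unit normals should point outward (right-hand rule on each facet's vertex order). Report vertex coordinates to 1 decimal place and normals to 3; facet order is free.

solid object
 facet normal -0.522 -0.392 0.757
  outer loop
   vertex 2.6 0.0 2.7
   vertex 4.3 1.6 4.7
   vertex 0.4 3.7 3.1
  endloop
 endfacet
 facet normal -0.457 -0.186 0.870
  outer loop
   vertex 3.5 4.5 4.9
   vertex 0.4 3.7 3.1
   vertex 4.3 1.6 4.7
  endloop
 endfacet
 facet normal -0.846 -0.477 -0.241
  outer loop
   vertex 1.0 4.2 0.0
   vertex 2.6 0.0 2.7
   vertex 0.4 3.7 3.1
  endloop
 endfacet
 facet normal -0.885 0.455 -0.098
  outer loop
   vertex 1.0 4.2 0.0
   vertex 0.4 3.7 3.1
   vertex 1.4 5.0 0.1
  endloop
 endfacet
 facet normal -0.422 0.875 0.239
  outer loop
   vertex 2.4 4.8 2.6
   vertex 1.4 5.0 0.1
   vertex 0.4 3.7 3.1
  endloop
 endfacet
 facet normal -0.400 0.865 0.304
  outer loop
   vertex 2.4 4.8 2.6
   vertex 0.4 3.7 3.1
   vertex 3.5 4.5 4.9
  endloop
 endfacet
 facet normal -0.584 -0.584 -0.563
  outer loop
   vertex 2.4 2.8 0.0
   vertex 2.6 0.0 2.7
   vertex 1.0 4.2 0.0
  endloop
 endfacet
 facet normal 0.083 0.083 -0.993
  outer loop
   vertex 2.4 2.8 0.0
   vertex 1.0 4.2 0.0
   vertex 1.4 5.0 0.1
  endloop
 endfacet
 facet normal 0.833 -0.352 -0.427
  outer loop
   vertex 2.4 2.8 0.0
   vertex 4.3 1.6 4.7
   vertex 2.6 0.0 2.7
  endloop
 endfacet
 facet normal 0.931 0.072 -0.358
  outer loop
   vertex 2.4 2.8 0.0
   vertex 3.7 2.4 3.3
   vertex 4.3 1.6 4.7
  endloop
 endfacet
 facet normal 0.930 0.099 -0.354
  outer loop
   vertex 3.7 4.9 4.0
   vertex 3.7 2.4 3.3
   vertex 2.4 2.8 0.0
  endloop
 endfacet
 facet normal 0.922 0.233 0.309
  outer loop
   vertex 3.7 4.9 4.0
   vertex 3.5 4.5 4.9
   vertex 4.3 1.6 4.7
  endloop
 endfacet
 facet normal 0.934 0.097 -0.345
  outer loop
   vertex 3.7 4.9 4.0
   vertex 4.3 1.6 4.7
   vertex 3.7 2.4 3.3
  endloop
 endfacet
 facet normal 0.799 0.384 -0.462
  outer loop
   vertex 3.7 4.9 4.0
   vertex 2.4 2.8 0.0
   vertex 1.4 5.0 0.1
  endloop
 endfacet
 facet normal -0.271 0.945 0.184
  outer loop
   vertex 3.7 4.9 4.0
   vertex 1.4 5.0 0.1
   vertex 2.4 4.8 2.6
  endloop
 endfacet
 facet normal -0.390 0.870 0.300
  outer loop
   vertex 3.7 4.9 4.0
   vertex 2.4 4.8 2.6
   vertex 3.5 4.5 4.9
  endloop
 endfacet
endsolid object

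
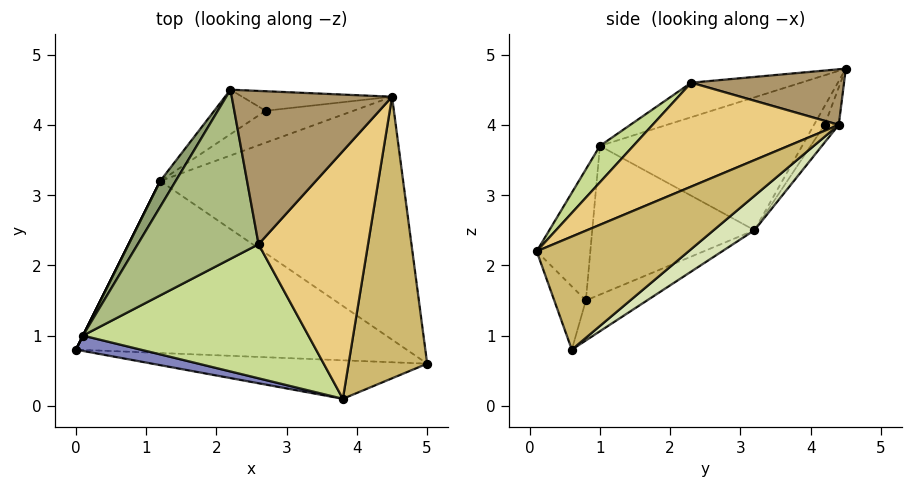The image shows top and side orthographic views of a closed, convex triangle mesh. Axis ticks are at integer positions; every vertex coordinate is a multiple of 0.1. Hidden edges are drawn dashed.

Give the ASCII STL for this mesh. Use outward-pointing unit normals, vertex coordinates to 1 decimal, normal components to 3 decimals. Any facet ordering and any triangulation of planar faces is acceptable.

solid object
 facet normal -0.093 -0.910 -0.405
  outer loop
   vertex 3.8 0.1 2.2
   vertex 0.0 0.8 1.5
   vertex 5.0 0.6 0.8
  endloop
 endfacet
 facet normal -0.198 -0.975 0.098
  outer loop
   vertex 0.1 1.0 3.7
   vertex 0.0 0.8 1.5
   vertex 3.8 0.1 2.2
  endloop
 endfacet
 facet normal -0.108 0.428 -0.897
  outer loop
   vertex 1.2 3.2 2.5
   vertex 5.0 0.6 0.8
   vertex 0.0 0.8 1.5
  endloop
 endfacet
 facet normal -0.894 0.447 0.000
  outer loop
   vertex 1.2 3.2 2.5
   vertex 0.0 0.8 1.5
   vertex 0.1 1.0 3.7
  endloop
 endfacet
 facet normal -0.867 0.488 0.101
  outer loop
   vertex 1.2 3.2 2.5
   vertex 0.1 1.0 3.7
   vertex 2.2 4.5 4.8
  endloop
 endfacet
 facet normal -0.272 -0.136 0.953
  outer loop
   vertex 2.6 2.3 4.6
   vertex 2.2 4.5 4.8
   vertex 0.1 1.0 3.7
  endloop
 endfacet
 facet normal 0.113 -0.704 0.702
  outer loop
   vertex 2.6 2.3 4.6
   vertex 0.1 1.0 3.7
   vertex 3.8 0.1 2.2
  endloop
 endfacet
 facet normal 0.107 0.649 -0.754
  outer loop
   vertex 4.5 4.4 4.0
   vertex 5.0 0.6 0.8
   vertex 1.2 3.2 2.5
  endloop
 endfacet
 facet normal 0.327 -0.026 0.945
  outer loop
   vertex 4.5 4.4 4.0
   vertex 2.2 4.5 4.8
   vertex 2.6 2.3 4.6
  endloop
 endfacet
 facet normal 0.769 -0.349 0.535
  outer loop
   vertex 4.5 4.4 4.0
   vertex 3.8 0.1 2.2
   vertex 5.0 0.6 0.8
  endloop
 endfacet
 facet normal 0.636 -0.384 0.670
  outer loop
   vertex 4.5 4.4 4.0
   vertex 2.6 2.3 4.6
   vertex 3.8 0.1 2.2
  endloop
 endfacet
 facet normal -0.159 0.888 -0.432
  outer loop
   vertex 2.7 4.2 4.0
   vertex 1.2 3.2 2.5
   vertex 2.2 4.5 4.8
  endloop
 endfacet
 facet normal -0.101 0.909 -0.404
  outer loop
   vertex 2.7 4.2 4.0
   vertex 2.2 4.5 4.8
   vertex 4.5 4.4 4.0
  endloop
 endfacet
 facet normal -0.097 0.870 -0.483
  outer loop
   vertex 2.7 4.2 4.0
   vertex 4.5 4.4 4.0
   vertex 1.2 3.2 2.5
  endloop
 endfacet
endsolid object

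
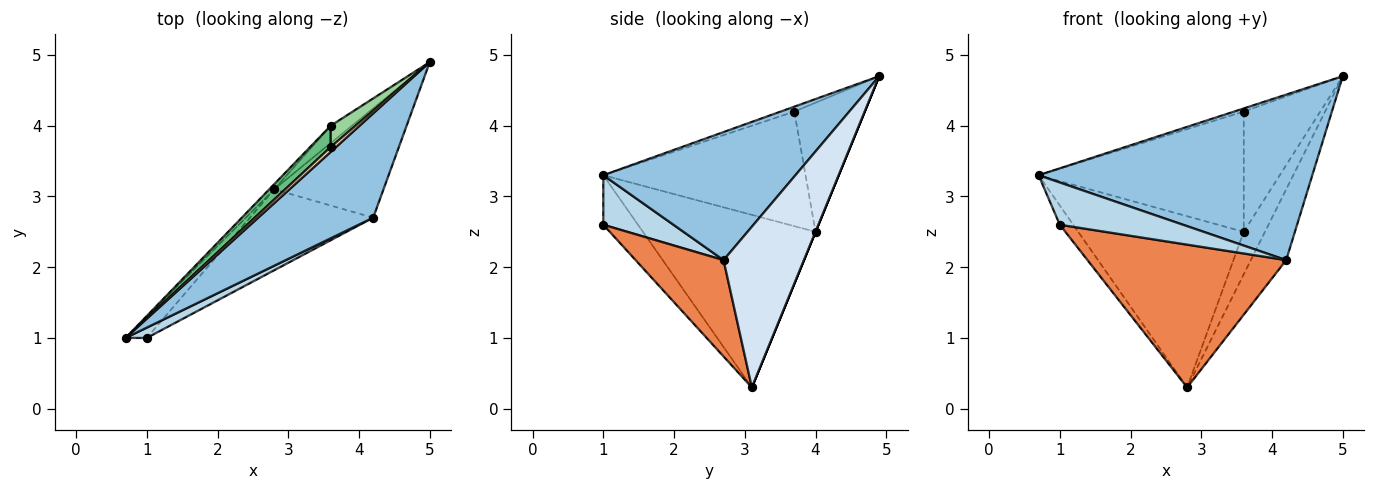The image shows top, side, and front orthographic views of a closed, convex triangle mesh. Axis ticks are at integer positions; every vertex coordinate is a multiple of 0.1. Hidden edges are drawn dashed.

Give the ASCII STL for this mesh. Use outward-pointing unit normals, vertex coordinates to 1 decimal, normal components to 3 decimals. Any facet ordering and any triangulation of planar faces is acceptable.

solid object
 facet normal -0.866 0.336 -0.371
  outer loop
   vertex 2.8 3.1 0.3
   vertex 1.0 1.0 2.6
   vertex 0.7 1.0 3.3
  endloop
 endfacet
 facet normal 0.511 -0.727 0.458
  outer loop
   vertex 4.2 2.7 2.1
   vertex 5.0 4.9 4.7
   vertex 0.7 1.0 3.3
  endloop
 endfacet
 facet normal 0.484 -0.850 0.207
  outer loop
   vertex 4.2 2.7 2.1
   vertex 0.7 1.0 3.3
   vertex 1.0 1.0 2.6
  endloop
 endfacet
 facet normal 0.777 0.342 -0.528
  outer loop
   vertex 4.2 2.7 2.1
   vertex 2.8 3.1 0.3
   vertex 5.0 4.9 4.7
  endloop
 endfacet
 facet normal 0.359 -0.812 -0.460
  outer loop
   vertex 4.2 2.7 2.1
   vertex 1.0 1.0 2.6
   vertex 2.8 3.1 0.3
  endloop
 endfacet
 facet normal -0.722 0.692 -0.021
  outer loop
   vertex 3.6 4.0 2.5
   vertex 2.8 3.1 0.3
   vertex 0.7 1.0 3.3
  endloop
 endfacet
 facet normal 0.000 0.926 -0.379
  outer loop
   vertex 3.6 4.0 2.5
   vertex 5.0 4.9 4.7
   vertex 2.8 3.1 0.3
  endloop
 endfacet
 facet normal -0.605 0.426 0.673
  outer loop
   vertex 3.6 3.7 4.2
   vertex 0.7 1.0 3.3
   vertex 5.0 4.9 4.7
  endloop
 endfacet
 facet normal -0.697 0.707 0.125
  outer loop
   vertex 3.6 3.7 4.2
   vertex 3.6 4.0 2.5
   vertex 0.7 1.0 3.3
  endloop
 endfacet
 facet normal -0.671 0.730 0.129
  outer loop
   vertex 3.6 3.7 4.2
   vertex 5.0 4.9 4.7
   vertex 3.6 4.0 2.5
  endloop
 endfacet
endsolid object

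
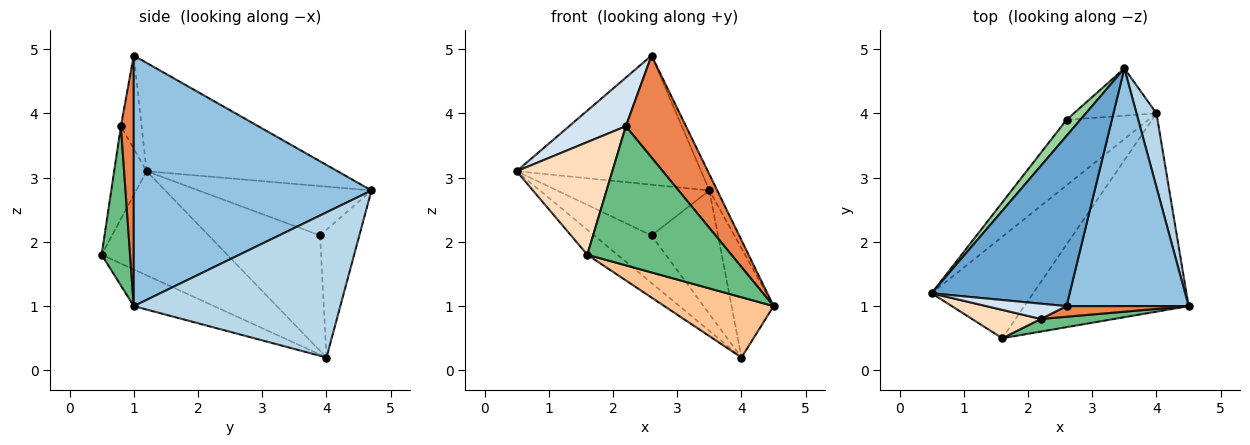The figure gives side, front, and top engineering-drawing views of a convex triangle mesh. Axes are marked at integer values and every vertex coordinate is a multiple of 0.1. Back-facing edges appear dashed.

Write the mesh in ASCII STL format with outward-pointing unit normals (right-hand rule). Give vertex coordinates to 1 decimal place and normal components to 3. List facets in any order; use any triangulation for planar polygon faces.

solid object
 facet normal -0.530 0.512 0.676
  outer loop
   vertex 2.6 1.0 4.9
   vertex 3.5 4.7 2.8
   vertex 0.5 1.2 3.1
  endloop
 endfacet
 facet normal 0.899 0.030 0.438
  outer loop
   vertex 2.6 1.0 4.9
   vertex 4.5 1.0 1.0
   vertex 3.5 4.7 2.8
  endloop
 endfacet
 facet normal 0.971 0.197 0.134
  outer loop
   vertex 4.0 4.0 0.2
   vertex 3.5 4.7 2.8
   vertex 4.5 1.0 1.0
  endloop
 endfacet
 facet normal -0.329 -0.901 0.283
  outer loop
   vertex 2.2 0.8 3.8
   vertex 2.6 1.0 4.9
   vertex 0.5 1.2 3.1
  endloop
 endfacet
 facet normal 0.208 -0.973 0.101
  outer loop
   vertex 2.2 0.8 3.8
   vertex 4.5 1.0 1.0
   vertex 2.6 1.0 4.9
  endloop
 endfacet
 facet normal -0.706 0.169 -0.688
  outer loop
   vertex 1.6 0.5 1.8
   vertex 0.5 1.2 3.1
   vertex 4.0 4.0 0.2
  endloop
 endfacet
 facet normal -0.209 -0.284 -0.936
  outer loop
   vertex 1.6 0.5 1.8
   vertex 4.0 4.0 0.2
   vertex 4.5 1.0 1.0
  endloop
 endfacet
 facet normal -0.312 -0.921 0.232
  outer loop
   vertex 1.6 0.5 1.8
   vertex 2.2 0.8 3.8
   vertex 0.5 1.2 3.1
  endloop
 endfacet
 facet normal 0.193 -0.977 0.089
  outer loop
   vertex 1.6 0.5 1.8
   vertex 4.5 1.0 1.0
   vertex 2.2 0.8 3.8
  endloop
 endfacet
 facet normal -0.734 0.647 0.205
  outer loop
   vertex 2.6 3.9 2.1
   vertex 0.5 1.2 3.1
   vertex 3.5 4.7 2.8
  endloop
 endfacet
 facet normal -0.752 0.387 -0.534
  outer loop
   vertex 2.6 3.9 2.1
   vertex 4.0 4.0 0.2
   vertex 0.5 1.2 3.1
  endloop
 endfacet
 facet normal -0.483 0.818 -0.313
  outer loop
   vertex 2.6 3.9 2.1
   vertex 3.5 4.7 2.8
   vertex 4.0 4.0 0.2
  endloop
 endfacet
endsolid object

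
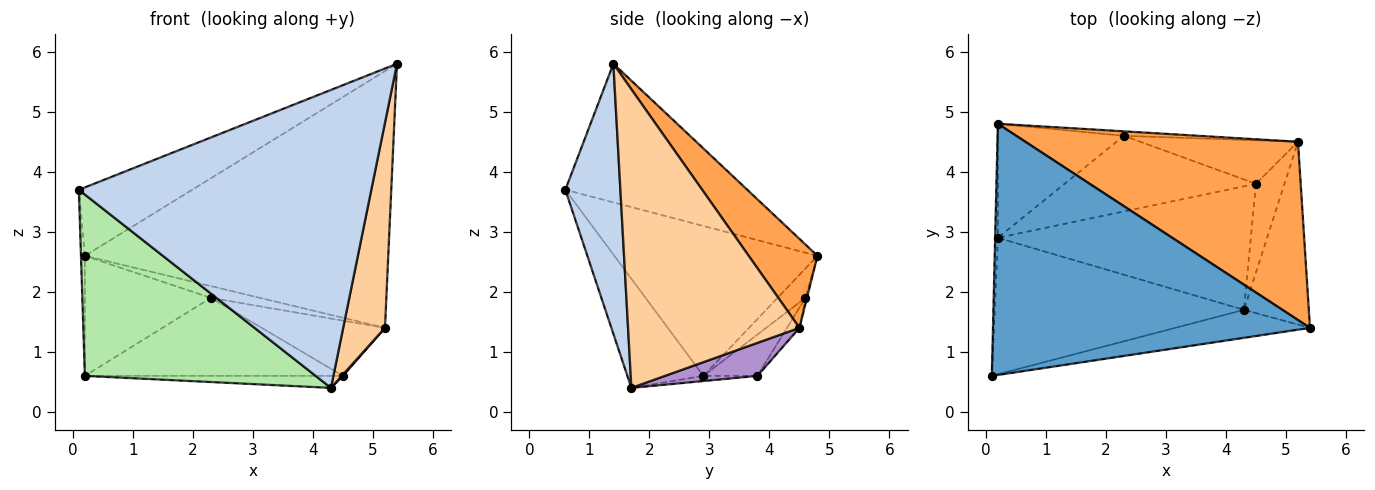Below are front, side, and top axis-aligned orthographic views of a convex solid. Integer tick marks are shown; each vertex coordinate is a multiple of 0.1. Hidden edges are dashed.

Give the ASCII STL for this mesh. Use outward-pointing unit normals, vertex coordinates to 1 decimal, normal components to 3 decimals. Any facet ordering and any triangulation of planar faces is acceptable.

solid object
 facet normal -0.389 0.242 0.889
  outer loop
   vertex 0.2 4.8 2.6
   vertex 0.1 0.6 3.7
   vertex 5.4 1.4 5.8
  endloop
 endfacet
 facet normal 0.184 -0.979 -0.092
  outer loop
   vertex 4.3 1.7 0.4
   vertex 5.4 1.4 5.8
   vertex 0.1 0.6 3.7
  endloop
 endfacet
 facet normal 0.183 0.808 0.561
  outer loop
   vertex 5.2 4.5 1.4
   vertex 0.2 4.8 2.6
   vertex 5.4 1.4 5.8
  endloop
 endfacet
 facet normal 0.951 -0.232 -0.207
  outer loop
   vertex 5.2 4.5 1.4
   vertex 5.4 1.4 5.8
   vertex 4.3 1.7 0.4
  endloop
 endfacet
 facet normal -1.000 0.019 -0.018
  outer loop
   vertex 0.2 2.9 0.6
   vertex 0.1 0.6 3.7
   vertex 0.2 4.8 2.6
  endloop
 endfacet
 facet normal -0.255 -0.773 -0.582
  outer loop
   vertex 0.2 2.9 0.6
   vertex 4.3 1.7 0.4
   vertex 0.1 0.6 3.7
  endloop
 endfacet
 facet normal -0.029 0.935 -0.353
  outer loop
   vertex 2.3 4.6 1.9
   vertex 0.2 4.8 2.6
   vertex 5.2 4.5 1.4
  endloop
 endfacet
 facet normal -0.159 0.716 -0.680
  outer loop
   vertex 2.3 4.6 1.9
   vertex 0.2 2.9 0.6
   vertex 0.2 4.8 2.6
  endloop
 endfacet
 facet normal 0.757 -0.010 -0.654
  outer loop
   vertex 4.5 3.8 0.6
   vertex 5.2 4.5 1.4
   vertex 4.3 1.7 0.4
  endloop
 endfacet
 facet normal -0.020 0.097 -0.995
  outer loop
   vertex 4.5 3.8 0.6
   vertex 4.3 1.7 0.4
   vertex 0.2 2.9 0.6
  endloop
 endfacet
 facet normal -0.079 0.784 -0.616
  outer loop
   vertex 4.5 3.8 0.6
   vertex 2.3 4.6 1.9
   vertex 5.2 4.5 1.4
  endloop
 endfacet
 facet normal -0.149 0.710 -0.688
  outer loop
   vertex 4.5 3.8 0.6
   vertex 0.2 2.9 0.6
   vertex 2.3 4.6 1.9
  endloop
 endfacet
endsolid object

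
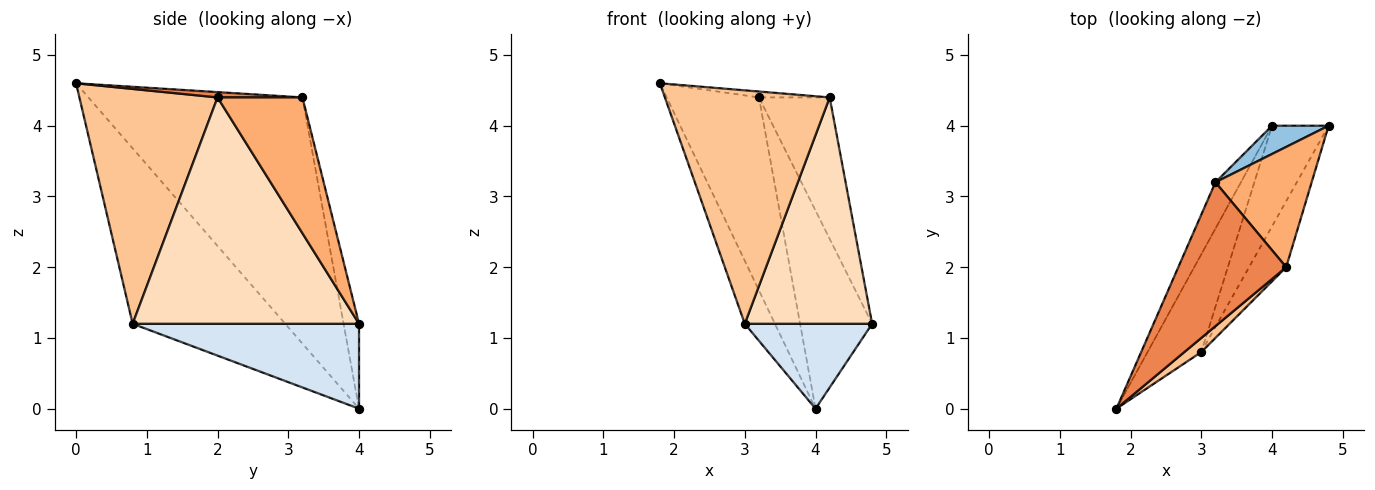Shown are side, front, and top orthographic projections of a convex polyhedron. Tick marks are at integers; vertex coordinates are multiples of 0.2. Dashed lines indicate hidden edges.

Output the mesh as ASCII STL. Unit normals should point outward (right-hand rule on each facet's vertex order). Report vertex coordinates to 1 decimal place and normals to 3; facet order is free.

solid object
 facet normal -0.914 0.394 -0.095
  outer loop
   vertex 3.2 3.2 4.4
   vertex 4.0 4.0 0.0
   vertex 1.8 0.0 4.6
  endloop
 endfacet
 facet normal -0.208 0.968 0.138
  outer loop
   vertex 3.2 3.2 4.4
   vertex 4.8 4.0 1.2
   vertex 4.0 4.0 0.0
  endloop
 endfacet
 facet normal -0.939 0.186 -0.288
  outer loop
   vertex 3.0 0.8 1.2
   vertex 1.8 0.0 4.6
   vertex 4.0 4.0 0.0
  endloop
 endfacet
 facet normal 0.754 -0.424 -0.502
  outer loop
   vertex 3.0 0.8 1.2
   vertex 4.0 4.0 0.0
   vertex 4.8 4.0 1.2
  endloop
 endfacet
 facet normal 0.049 0.041 0.998
  outer loop
   vertex 4.2 2.0 4.4
   vertex 3.2 3.2 4.4
   vertex 1.8 0.0 4.6
  endloop
 endfacet
 facet normal 0.675 0.562 0.478
  outer loop
   vertex 4.2 2.0 4.4
   vertex 4.8 4.0 1.2
   vertex 3.2 3.2 4.4
  endloop
 endfacet
 facet normal 0.642 -0.765 0.046
  outer loop
   vertex 4.2 2.0 4.4
   vertex 1.8 0.0 4.6
   vertex 3.0 0.8 1.2
  endloop
 endfacet
 facet normal 0.863 -0.485 -0.142
  outer loop
   vertex 4.2 2.0 4.4
   vertex 3.0 0.8 1.2
   vertex 4.8 4.0 1.2
  endloop
 endfacet
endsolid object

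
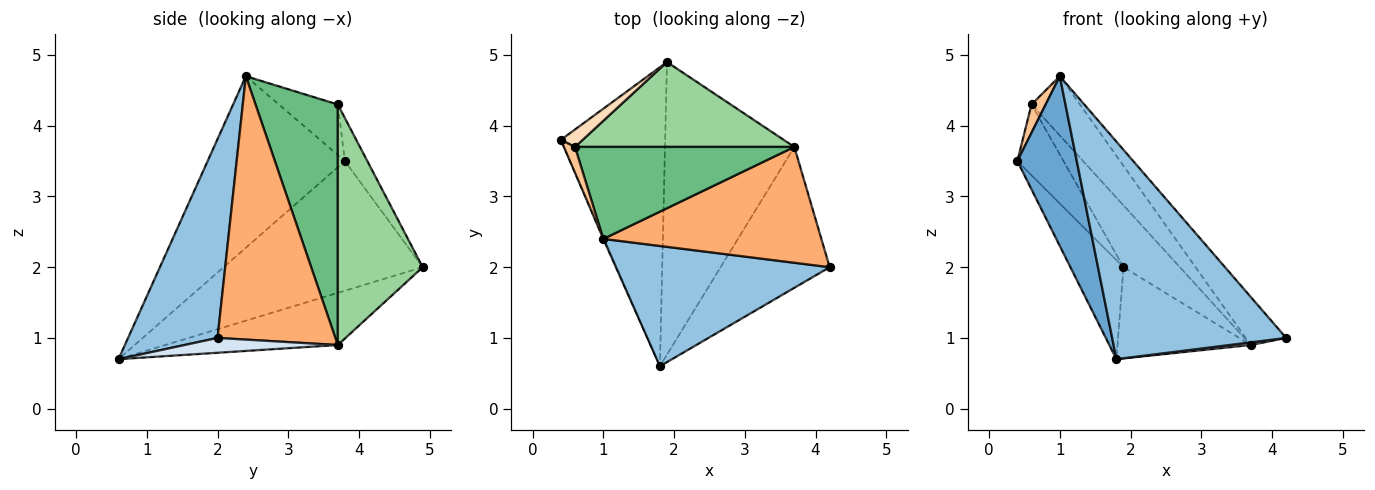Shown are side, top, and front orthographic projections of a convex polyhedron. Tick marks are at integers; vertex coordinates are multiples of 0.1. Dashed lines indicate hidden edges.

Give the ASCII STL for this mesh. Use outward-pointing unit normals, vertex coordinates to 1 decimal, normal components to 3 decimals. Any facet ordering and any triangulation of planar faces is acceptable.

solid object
 facet normal -0.918 -0.397 -0.005
  outer loop
   vertex 1.0 2.4 4.7
   vertex 0.4 3.8 3.5
   vertex 1.8 0.6 0.7
  endloop
 endfacet
 facet normal 0.410 -0.798 0.441
  outer loop
   vertex 1.0 2.4 4.7
   vertex 1.8 0.6 0.7
   vertex 4.2 2.0 1.0
  endloop
 endfacet
 facet normal -0.763 0.203 -0.614
  outer loop
   vertex 1.9 4.9 2.0
   vertex 1.8 0.6 0.7
   vertex 0.4 3.8 3.5
  endloop
 endfacet
 facet normal 0.135 -0.019 -0.991
  outer loop
   vertex 3.7 3.7 0.9
   vertex 4.2 2.0 1.0
   vertex 1.8 0.6 0.7
  endloop
 endfacet
 facet normal -0.359 0.278 -0.891
  outer loop
   vertex 3.7 3.7 0.9
   vertex 1.8 0.6 0.7
   vertex 1.9 4.9 2.0
  endloop
 endfacet
 facet normal 0.745 0.255 0.617
  outer loop
   vertex 3.7 3.7 0.9
   vertex 1.0 2.4 4.7
   vertex 4.2 2.0 1.0
  endloop
 endfacet
 facet normal -0.951 -0.228 0.209
  outer loop
   vertex 0.6 3.7 4.3
   vertex 0.4 3.8 3.5
   vertex 1.0 2.4 4.7
  endloop
 endfacet
 facet normal -0.427 0.878 0.217
  outer loop
   vertex 0.6 3.7 4.3
   vertex 1.9 4.9 2.0
   vertex 0.4 3.8 3.5
  endloop
 endfacet
 facet normal 0.678 0.399 0.618
  outer loop
   vertex 0.6 3.7 4.3
   vertex 1.0 2.4 4.7
   vertex 3.7 3.7 0.9
  endloop
 endfacet
 facet normal 0.663 0.441 0.605
  outer loop
   vertex 0.6 3.7 4.3
   vertex 3.7 3.7 0.9
   vertex 1.9 4.9 2.0
  endloop
 endfacet
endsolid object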